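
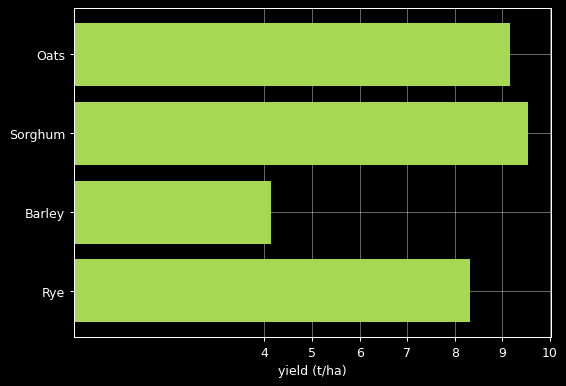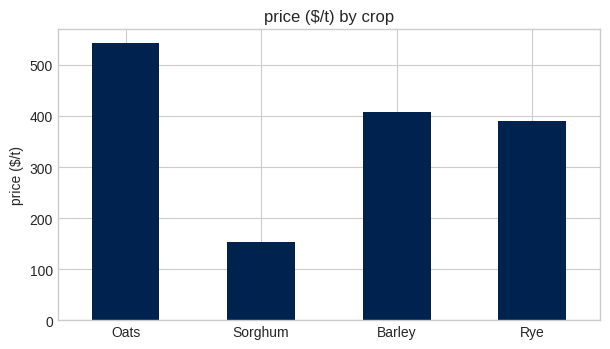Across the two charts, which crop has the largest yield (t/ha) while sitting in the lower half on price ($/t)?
Chart 2 median price ($/t) ≈ 400; below-median crops: Sorghum, Rye. Among those, Sorghum has the highest yield (t/ha) (≈ 10).

Sorghum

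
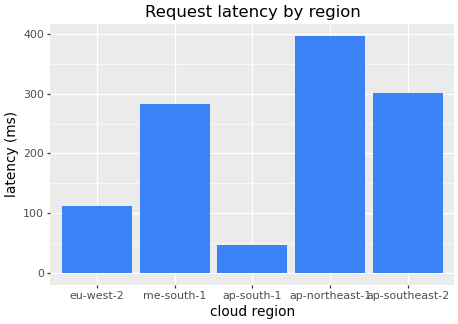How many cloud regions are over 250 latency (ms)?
3

Above 250: me-south-1, ap-northeast-1, ap-southeast-2.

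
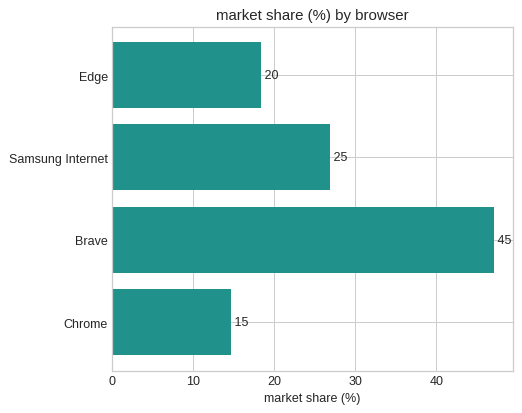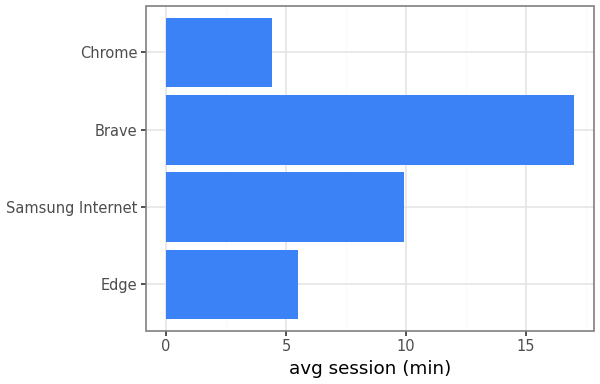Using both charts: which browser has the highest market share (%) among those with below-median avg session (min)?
Chart 2 median avg session (min) ≈ 8; below-median browsers: Edge, Chrome. Among those, Edge has the highest market share (%) (≈ 20).

Edge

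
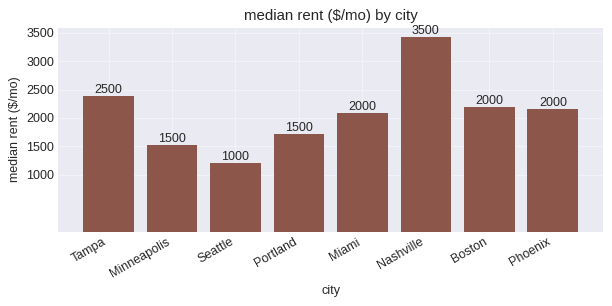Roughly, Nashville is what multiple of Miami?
Nashville ≈ 3500, Miami ≈ 2000; 3500/2000 ≈ 1.75.

≈ 1.75×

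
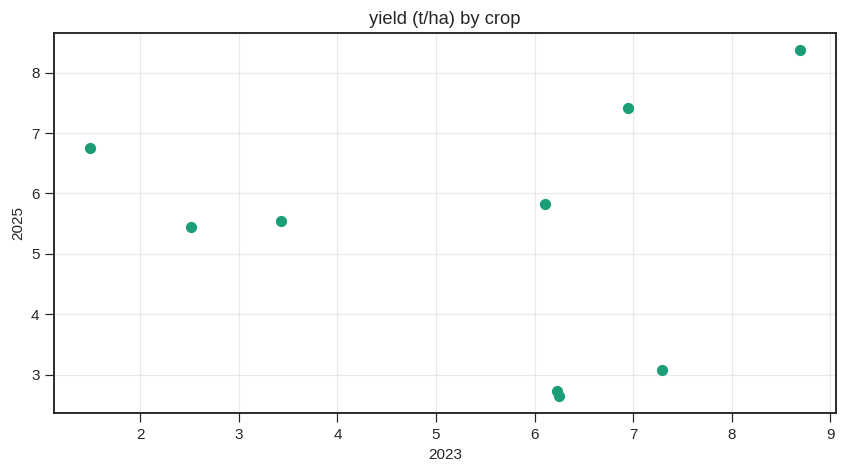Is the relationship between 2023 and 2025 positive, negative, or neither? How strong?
no clear correlation

Points are roughly uncorrelated; weak (|r| ≈ 0.0).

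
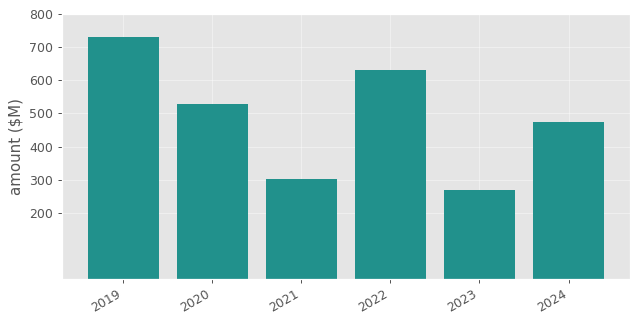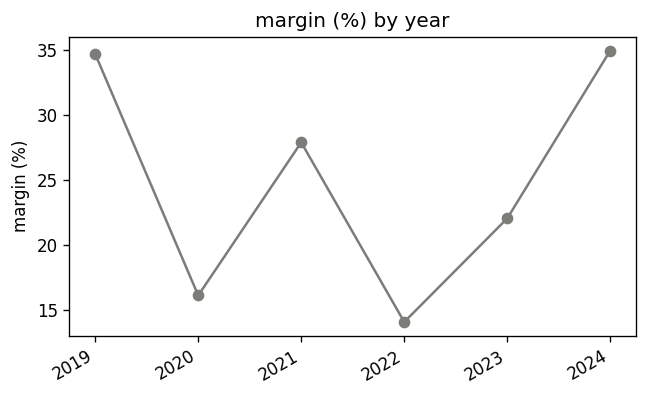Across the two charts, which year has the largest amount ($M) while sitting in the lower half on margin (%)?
2022

Chart 2 median margin (%) ≈ 25; below-median years: 2020, 2022, 2023. Among those, 2022 has the highest amount ($M) (≈ 600).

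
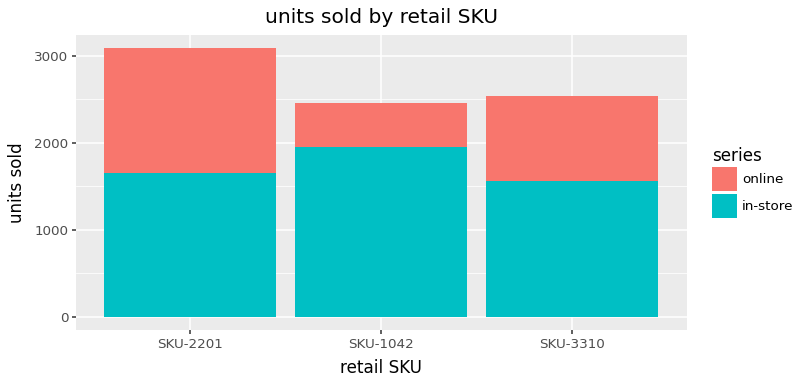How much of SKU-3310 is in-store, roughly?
≈ 1500

in-store top ≈ 1500, bottom ≈ 0; segment ≈ 1500.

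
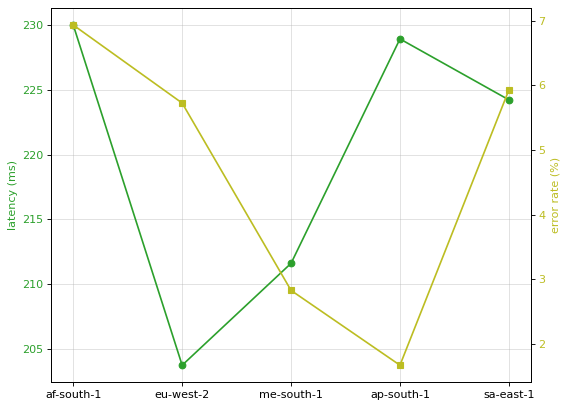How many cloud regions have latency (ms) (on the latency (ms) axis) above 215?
3

Above 215: af-south-1, ap-south-1, sa-east-1.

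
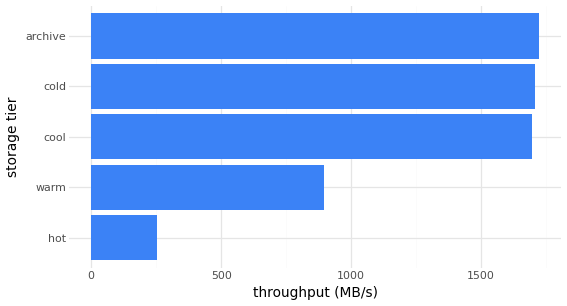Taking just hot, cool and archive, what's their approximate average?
(200 + 1600 + 1800) / 3 ≈ 1200.

≈ 1200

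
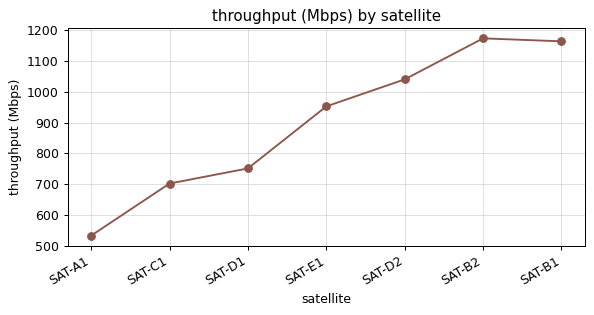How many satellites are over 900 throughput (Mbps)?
4

Above 900: SAT-E1, SAT-D2, SAT-B2, SAT-B1.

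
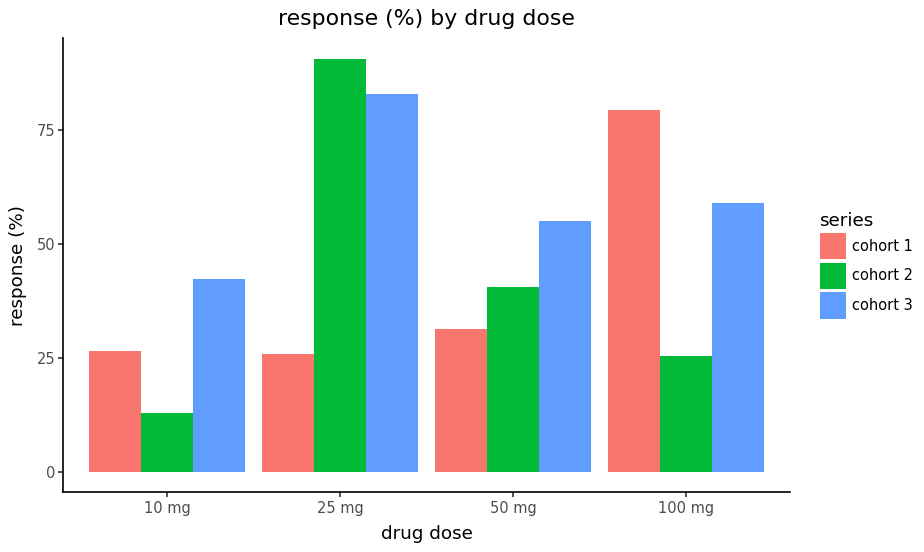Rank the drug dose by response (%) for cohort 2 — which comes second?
Top 3 for cohort 2: 25 mg ≈ 90, 50 mg ≈ 40, 100 mg ≈ 30.

50 mg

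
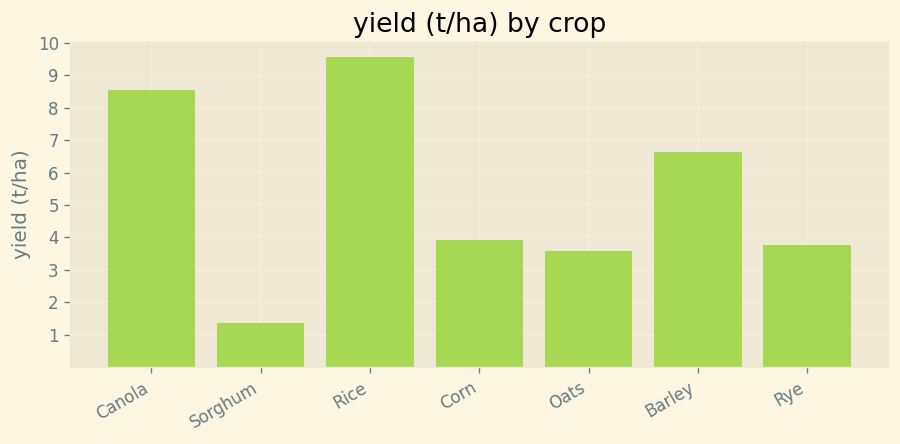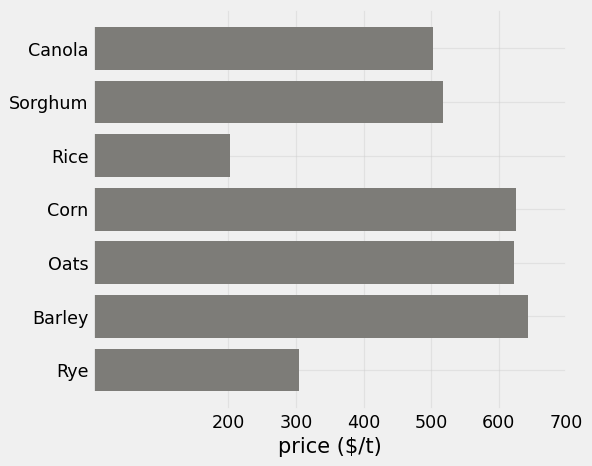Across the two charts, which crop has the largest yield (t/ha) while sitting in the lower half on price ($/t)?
Chart 2 median price ($/t) ≈ 500; below-median crops: Canola, Rice, Rye. Among those, Rice has the highest yield (t/ha) (≈ 10).

Rice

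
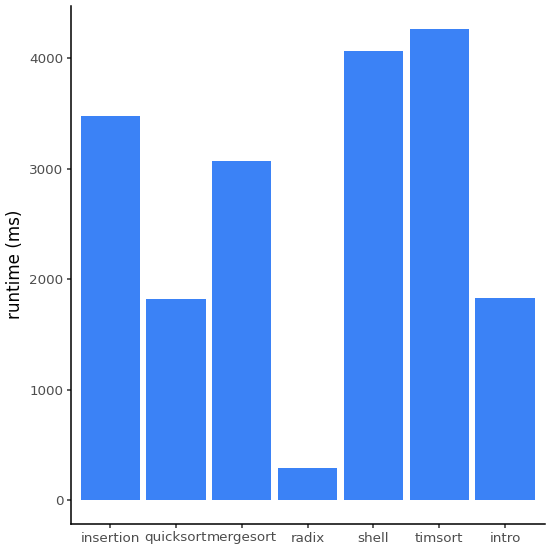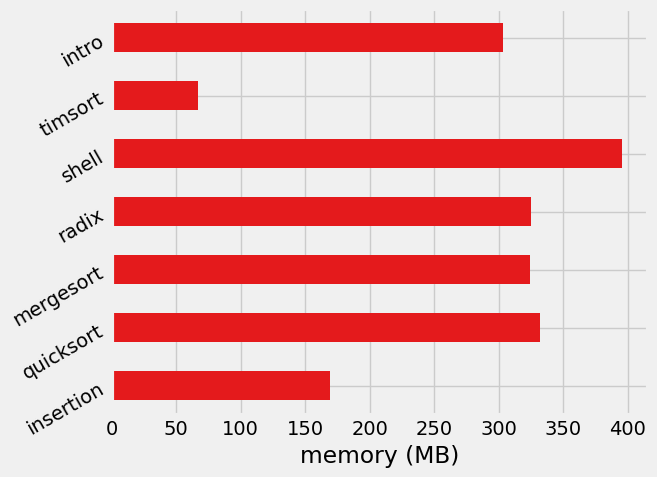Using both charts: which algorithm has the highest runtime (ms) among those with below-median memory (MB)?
timsort

Chart 2 median memory (MB) ≈ 300; below-median algorithms: insertion, timsort, intro. Among those, timsort has the highest runtime (ms) (≈ 4500).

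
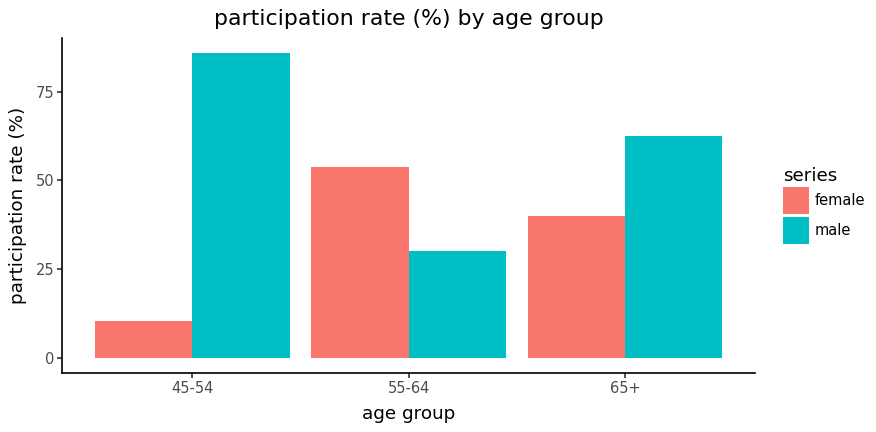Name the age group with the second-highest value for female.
Top 3 for female: 55-64 ≈ 50, 65+ ≈ 40, 45-54 ≈ 10.

65+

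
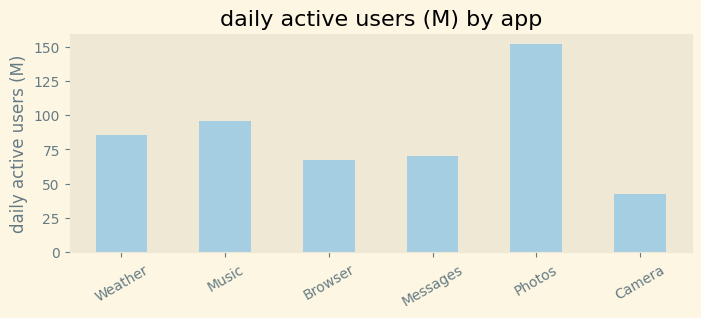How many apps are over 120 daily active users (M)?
1

Above 120: Photos.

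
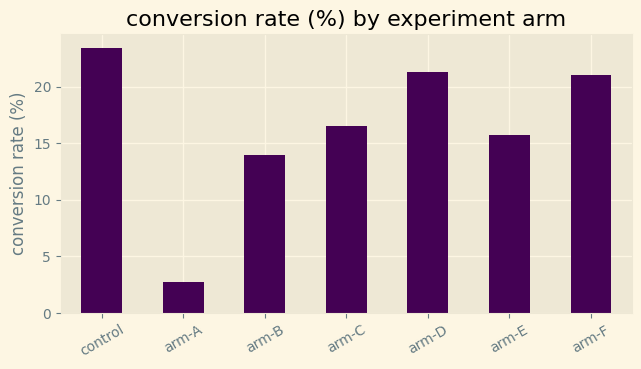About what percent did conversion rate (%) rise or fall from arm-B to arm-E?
≈ +14.3%

arm-B ≈ 14, arm-E ≈ 16; (16 − 14) / 14 ≈ +14.3%.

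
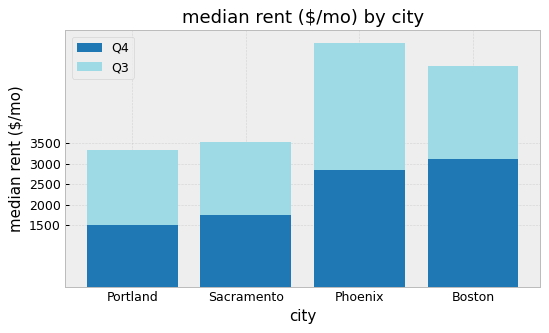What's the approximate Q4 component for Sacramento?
Q4 top ≈ 1500, bottom ≈ 0; segment ≈ 1500.

≈ 1500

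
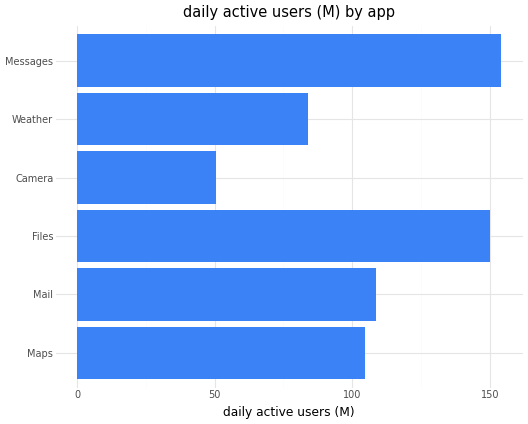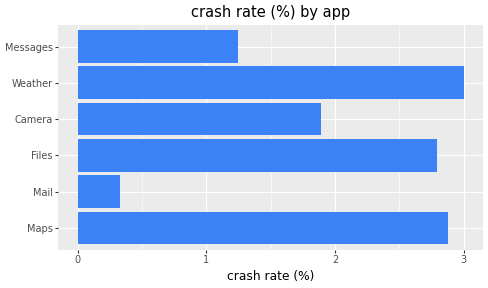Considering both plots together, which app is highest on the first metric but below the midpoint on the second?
Chart 2 median crash rate (%) ≈ 2.5; below-median apps: Mail, Camera, Messages. Among those, Messages has the highest daily active users (M) (≈ 160).

Messages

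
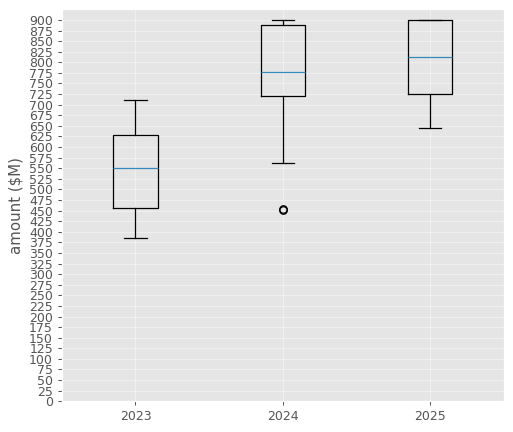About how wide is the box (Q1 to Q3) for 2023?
≈ 175

Q3 ≈ 625, Q1 ≈ 450; IQR ≈ 175.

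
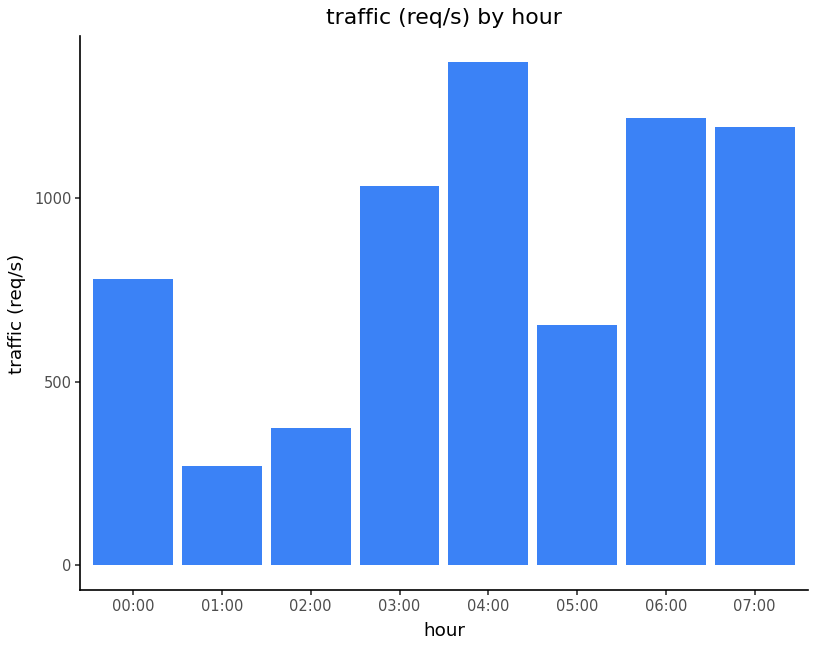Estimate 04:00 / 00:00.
≈ 1.75×

04:00 ≈ 1400, 00:00 ≈ 800; 1400/800 ≈ 1.75.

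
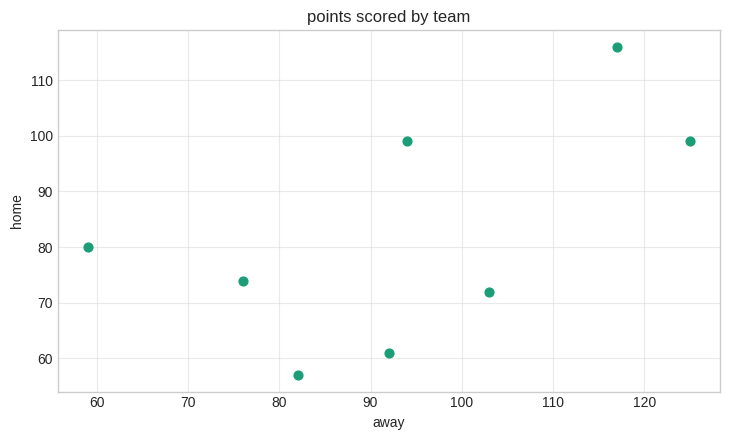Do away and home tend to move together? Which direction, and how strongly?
Points are positively correlated; moderate (|r| ≈ 0.6).

positive, moderate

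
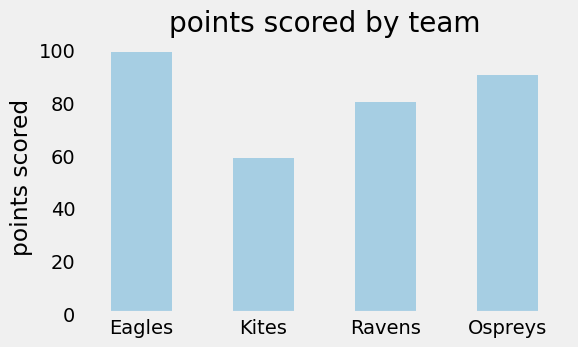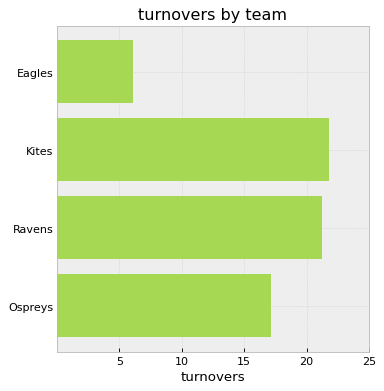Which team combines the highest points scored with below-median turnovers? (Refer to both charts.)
Eagles

Chart 2 median turnovers ≈ 20; below-median teams: Eagles, Ospreys. Among those, Eagles has the highest points scored (≈ 100).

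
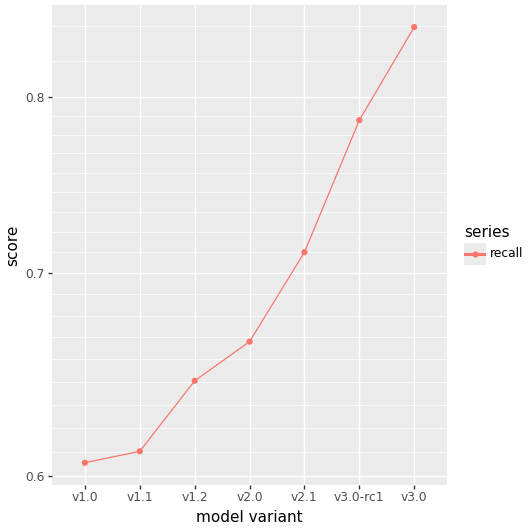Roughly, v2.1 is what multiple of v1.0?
v2.1 ≈ 0.72, v1.0 ≈ 0.60; 0.72/0.60 ≈ 1.2.

≈ 1.2×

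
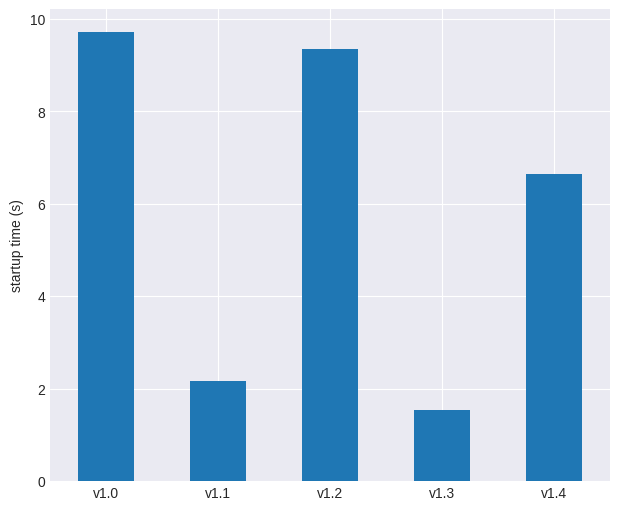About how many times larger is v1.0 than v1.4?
≈ 1.43×

v1.0 ≈ 10, v1.4 ≈ 7; 10/7 ≈ 1.43.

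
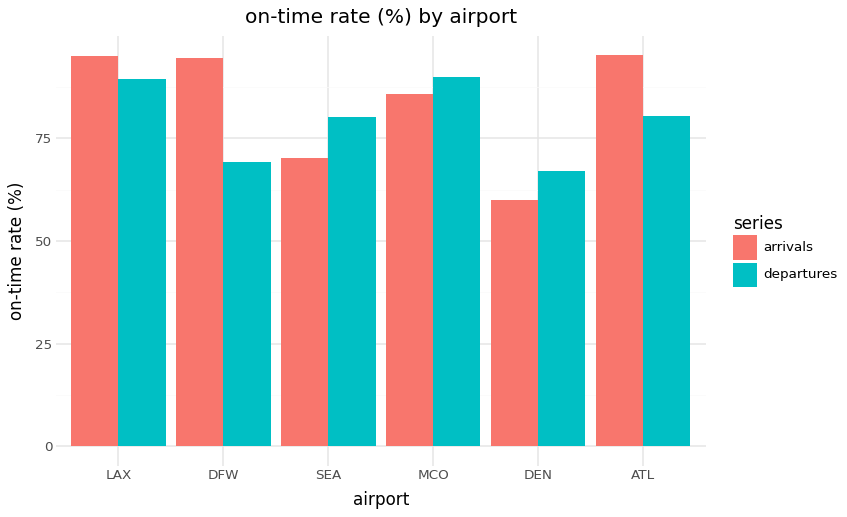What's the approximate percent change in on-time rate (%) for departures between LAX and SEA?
≈ -11.1%

LAX ≈ 90, SEA ≈ 80; (80 − 90) / 90 ≈ -11.1%.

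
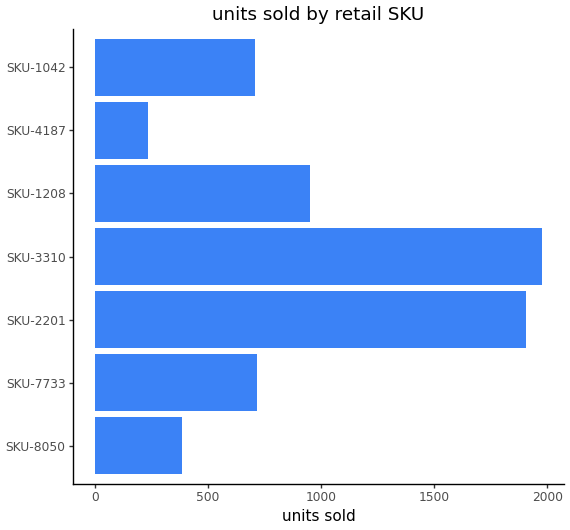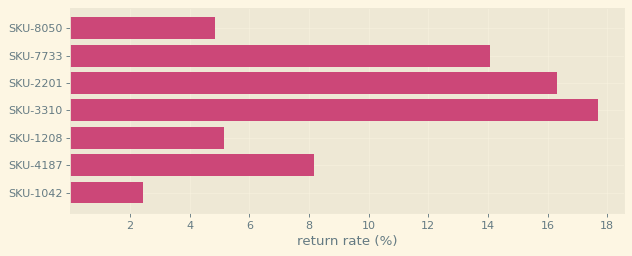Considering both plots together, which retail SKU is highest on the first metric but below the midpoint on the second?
SKU-1208

Chart 2 median return rate (%) ≈ 8; below-median retail SKUs: SKU-8050, SKU-1208, SKU-1042. Among those, SKU-1208 has the highest units sold (≈ 1000).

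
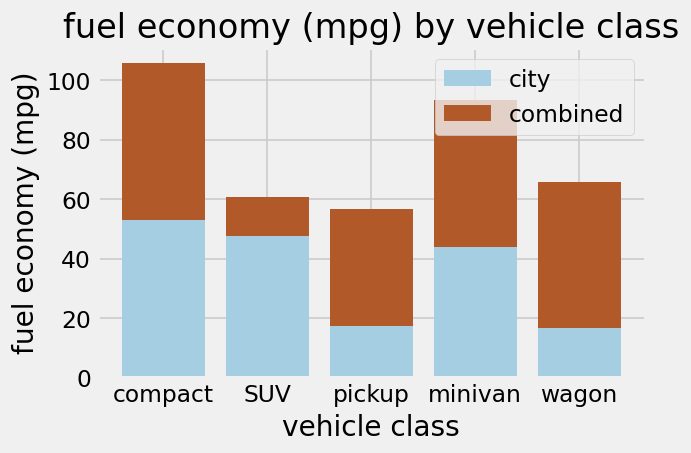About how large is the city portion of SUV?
≈ 50

city top ≈ 50, bottom ≈ 0; segment ≈ 50.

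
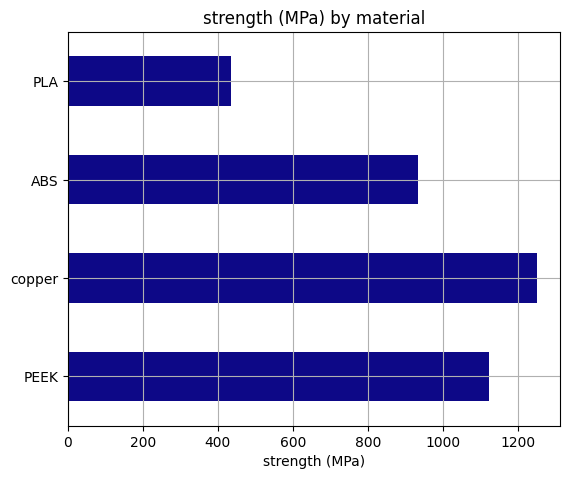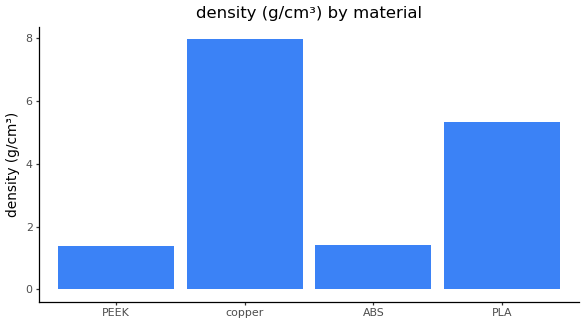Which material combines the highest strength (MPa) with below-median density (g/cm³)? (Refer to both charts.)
Chart 2 median density (g/cm³) ≈ 3; below-median materials: PEEK, ABS. Among those, PEEK has the highest strength (MPa) (≈ 1200).

PEEK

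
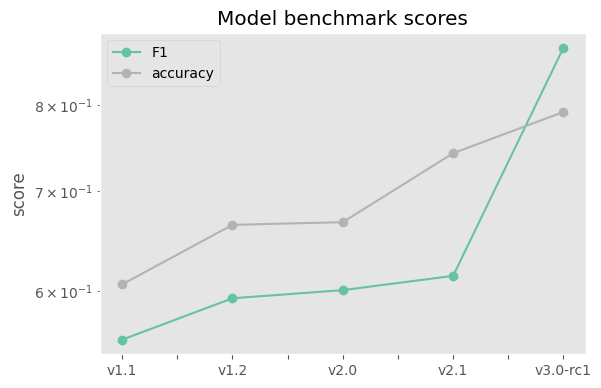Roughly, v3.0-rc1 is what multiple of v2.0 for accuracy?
v3.0-rc1 ≈ 0.80, v2.0 ≈ 0.65; 0.80/0.65 ≈ 1.23.

≈ 1.23×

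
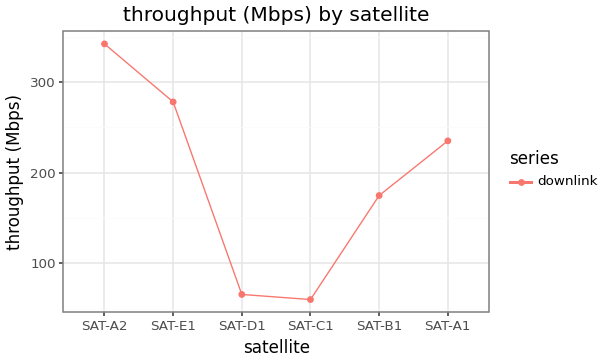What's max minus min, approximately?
≈ 300

Max SAT-A2 ≈ 350, min SAT-C1 ≈ 50; range ≈ 300.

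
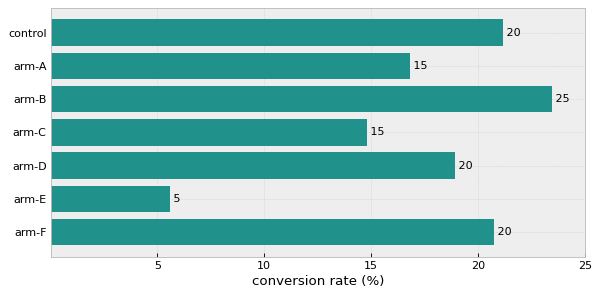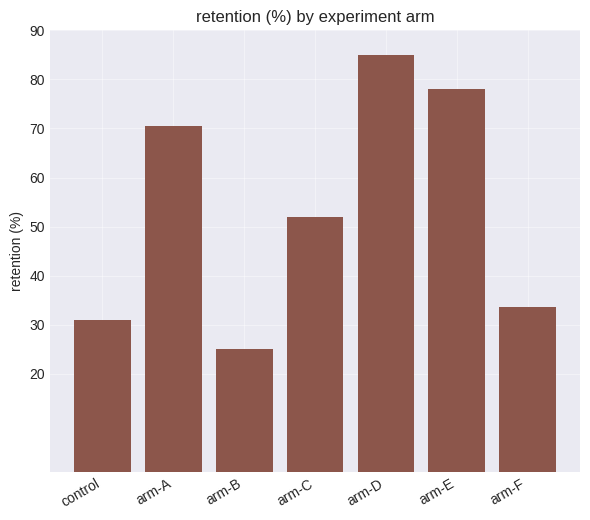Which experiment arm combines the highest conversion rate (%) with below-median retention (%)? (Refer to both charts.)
Chart 2 median retention (%) ≈ 50; below-median experiment arms: control, arm-B, arm-F. Among those, arm-B has the highest conversion rate (%) (≈ 25).

arm-B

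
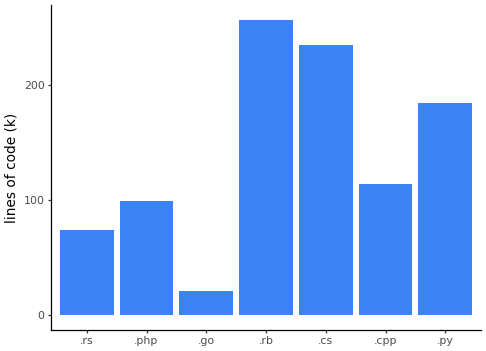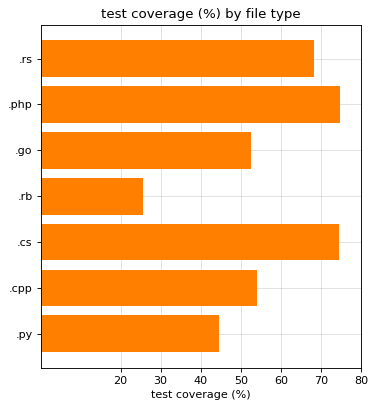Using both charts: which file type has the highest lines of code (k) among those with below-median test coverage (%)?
.rb

Chart 2 median test coverage (%) ≈ 50; below-median file types: .go, .rb, .py. Among those, .rb has the highest lines of code (k) (≈ 250).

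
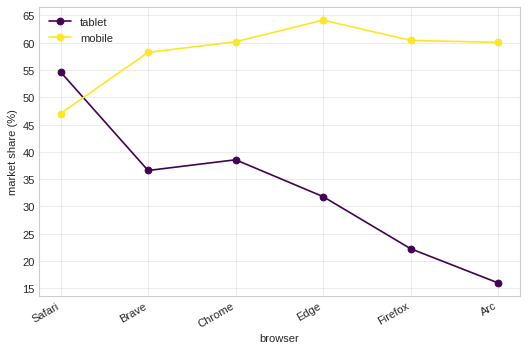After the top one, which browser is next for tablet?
Top 3 for tablet: Safari ≈ 55, Chrome ≈ 40, Brave ≈ 35.

Chrome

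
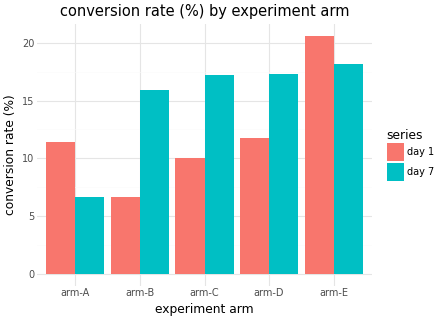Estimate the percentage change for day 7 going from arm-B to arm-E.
arm-B ≈ 16, arm-E ≈ 18; (18 − 16) / 16 ≈ +12.5%.

≈ +12.5%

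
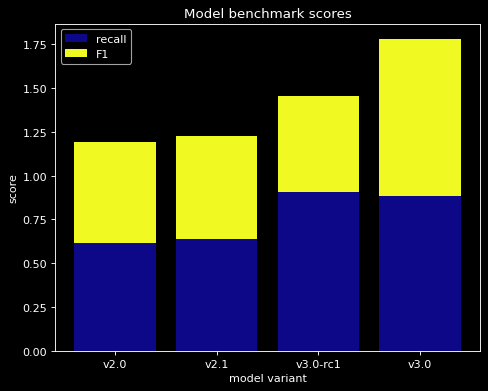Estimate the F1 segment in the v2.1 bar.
≈ 0.6

F1 top ≈ 1.2, bottom ≈ 0.6; segment ≈ 0.6.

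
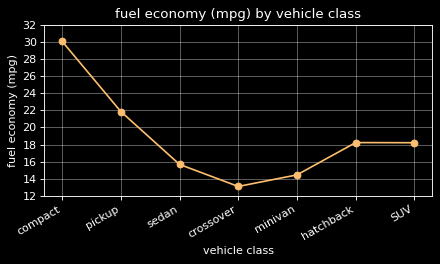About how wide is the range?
Max compact ≈ 30, min crossover ≈ 14; range ≈ 16.

≈ 16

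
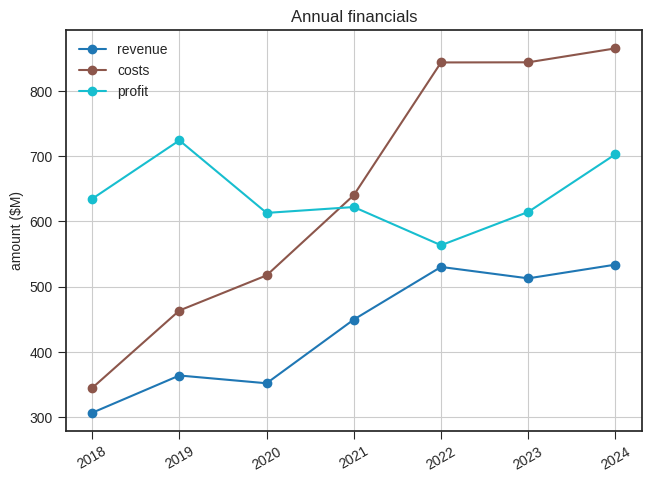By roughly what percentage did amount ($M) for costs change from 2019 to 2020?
≈ +11.1%

2019 ≈ 450, 2020 ≈ 500; (500 − 450) / 450 ≈ +11.1%.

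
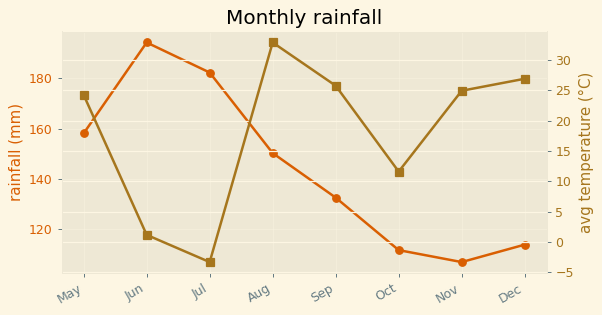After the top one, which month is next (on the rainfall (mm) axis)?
Top 3 (on the rainfall (mm) axis): Jun ≈ 190, Jul ≈ 180, May ≈ 160.

Jul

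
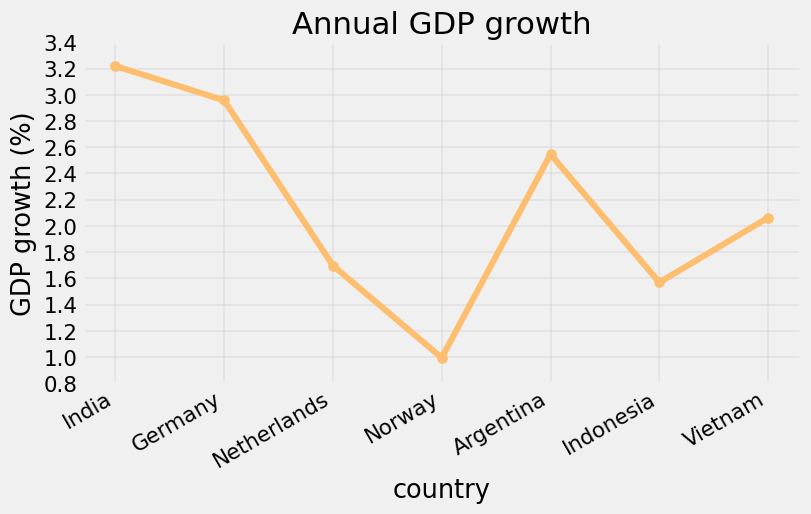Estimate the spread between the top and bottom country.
Max India ≈ 3.2, min Norway ≈ 1.0; range ≈ 2.2.

≈ 2.2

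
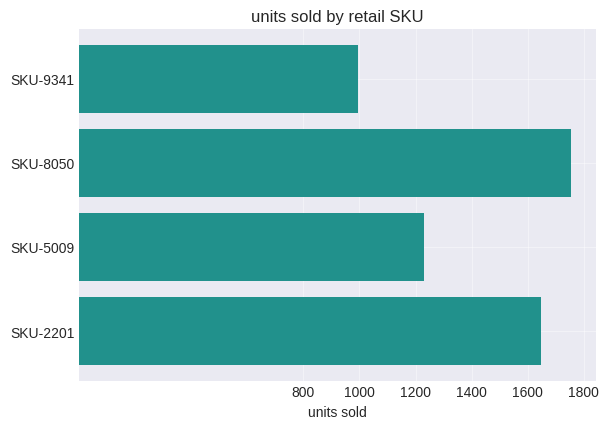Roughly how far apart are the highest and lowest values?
≈ 800

Max SKU-8050 ≈ 1800, min SKU-9341 ≈ 1000; range ≈ 800.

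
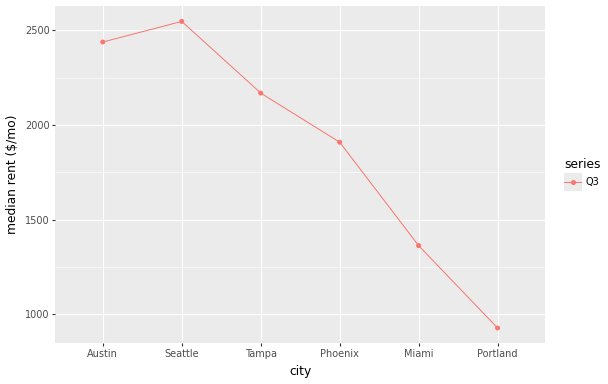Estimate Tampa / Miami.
≈ 1.57×

Tampa ≈ 2200, Miami ≈ 1400; 2200/1400 ≈ 1.57.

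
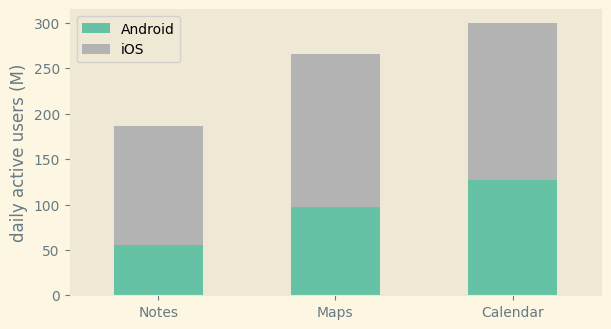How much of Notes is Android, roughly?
≈ 50

Android top ≈ 50, bottom ≈ 0; segment ≈ 50.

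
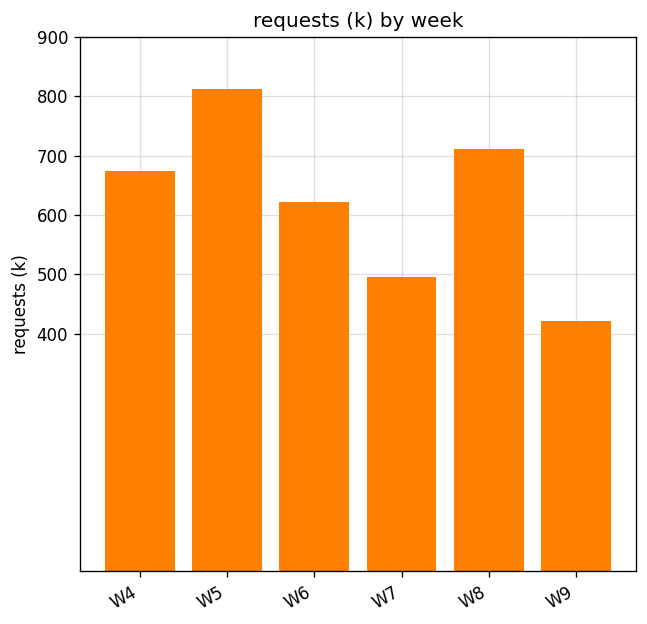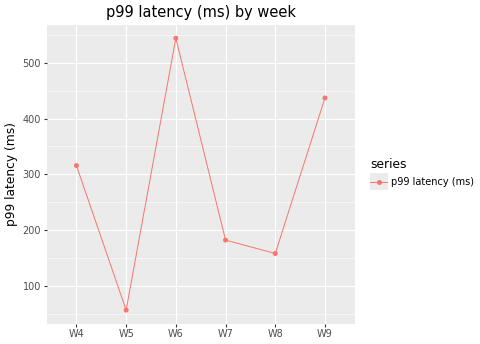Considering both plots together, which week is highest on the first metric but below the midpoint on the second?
Chart 2 median p99 latency (ms) ≈ 250; below-median weeks: W5, W7, W8. Among those, W5 has the highest requests (k) (≈ 800).

W5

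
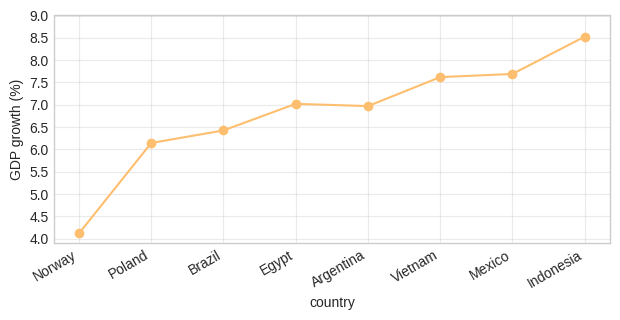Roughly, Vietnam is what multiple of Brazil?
Vietnam ≈ 7.5, Brazil ≈ 6.5; 7.5/6.5 ≈ 1.15.

≈ 1.15×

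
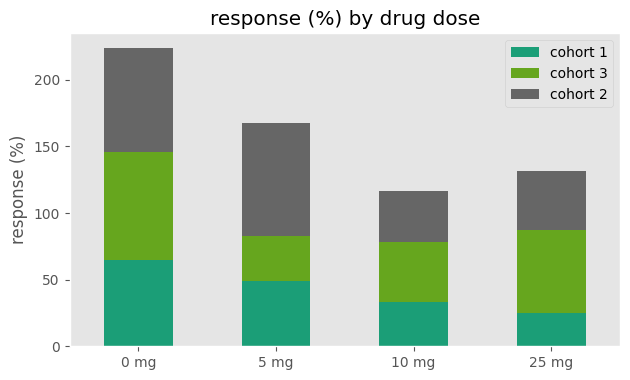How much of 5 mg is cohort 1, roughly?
≈ 40

cohort 1 top ≈ 40, bottom ≈ 0; segment ≈ 40.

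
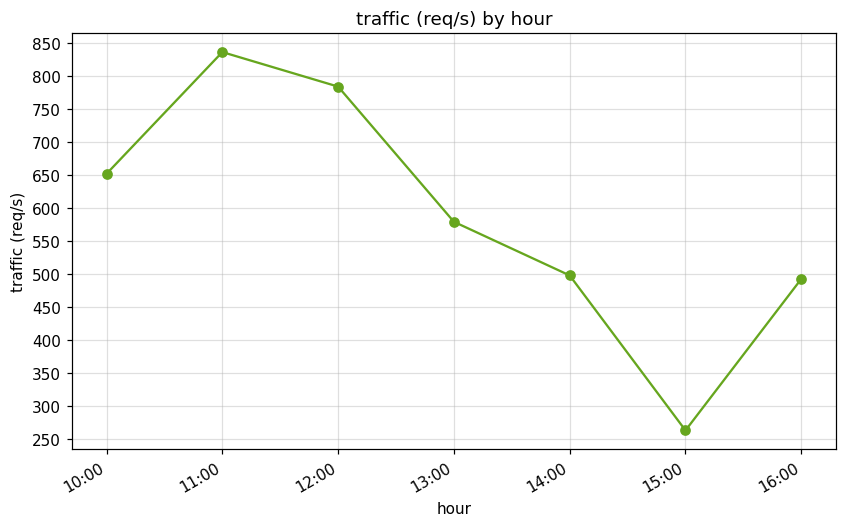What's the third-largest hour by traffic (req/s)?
10:00

Top 4: 11:00 ≈ 850, 12:00 ≈ 800, 10:00 ≈ 650, 13:00 ≈ 600.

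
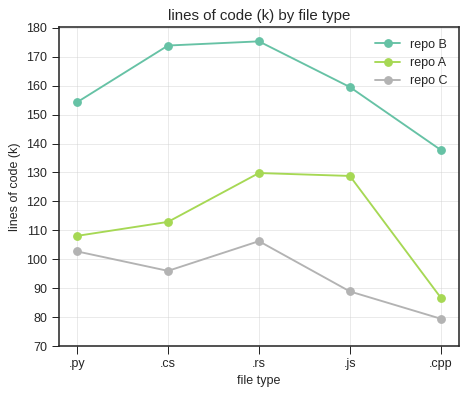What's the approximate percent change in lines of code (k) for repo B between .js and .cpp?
≈ -12.5%

.js ≈ 160, .cpp ≈ 140; (140 − 160) / 160 ≈ -12.5%.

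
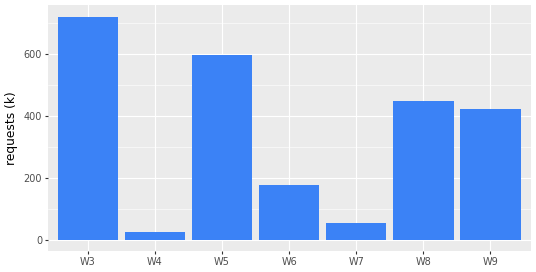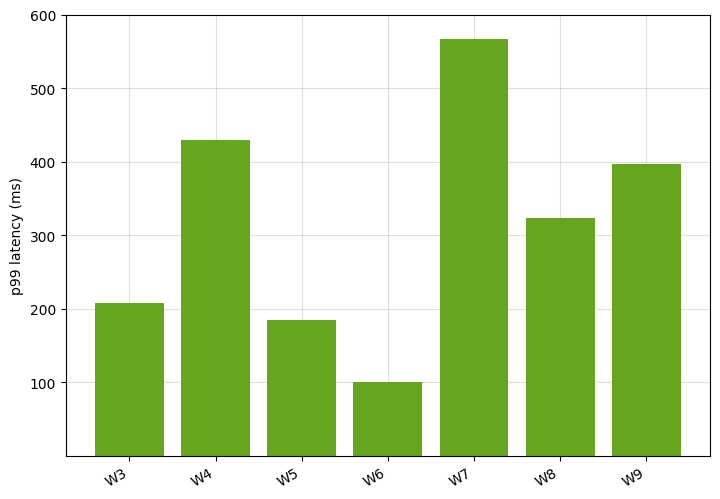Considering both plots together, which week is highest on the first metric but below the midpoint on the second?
W3

Chart 2 median p99 latency (ms) ≈ 300; below-median weeks: W3, W5, W6. Among those, W3 has the highest requests (k) (≈ 700).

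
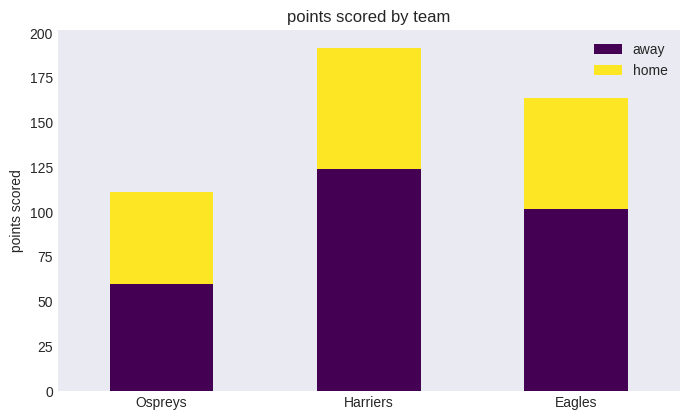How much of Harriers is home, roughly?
≈ 80

home top ≈ 200, bottom ≈ 120; segment ≈ 80.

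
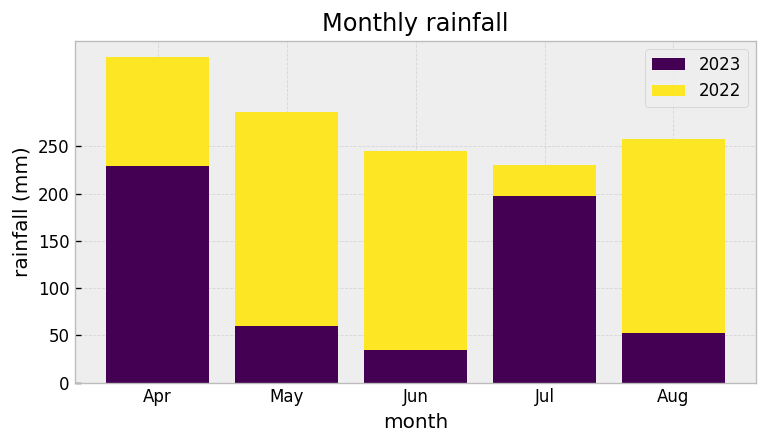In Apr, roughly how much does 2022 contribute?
≈ 100

2022 top ≈ 350, bottom ≈ 250; segment ≈ 100.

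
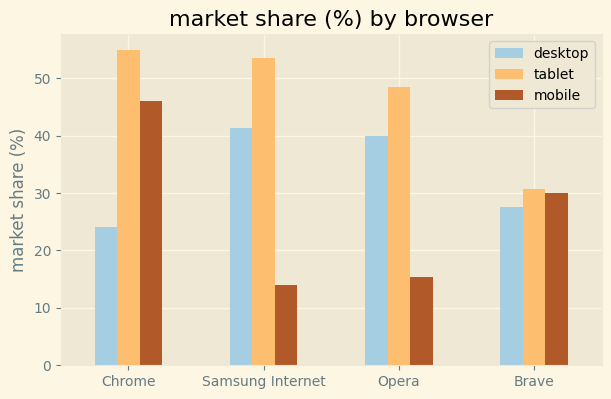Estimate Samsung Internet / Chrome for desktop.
≈ 1.6×

Samsung Internet ≈ 40, Chrome ≈ 25; 40/25 ≈ 1.6.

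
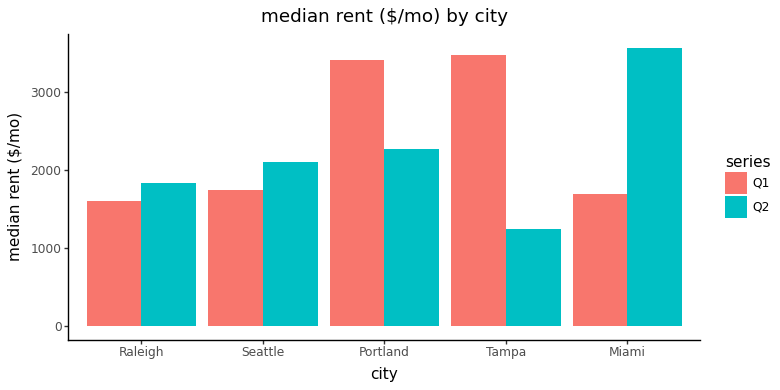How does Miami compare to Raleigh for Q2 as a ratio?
Miami ≈ 3500, Raleigh ≈ 2000; 3500/2000 ≈ 1.75.

≈ 1.75×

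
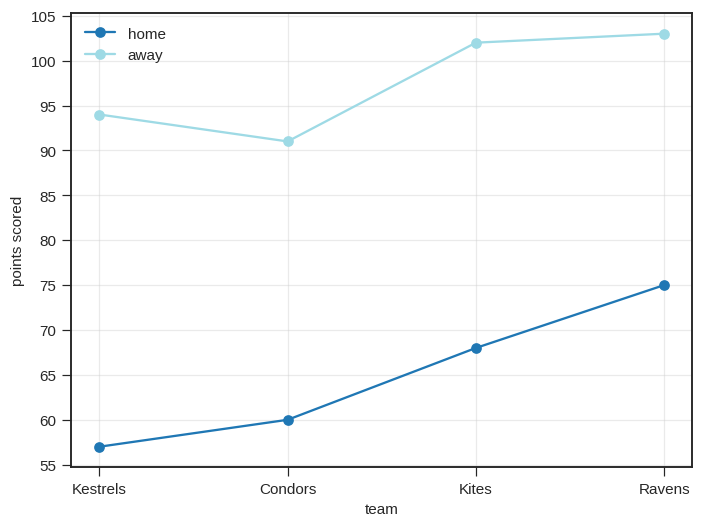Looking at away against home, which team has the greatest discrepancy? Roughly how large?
Kestrels: away ≈ 95, home ≈ 55 → gap ≈ 40. Next-largest (Kites) is only ≈ 30.

Kestrels, ≈ 40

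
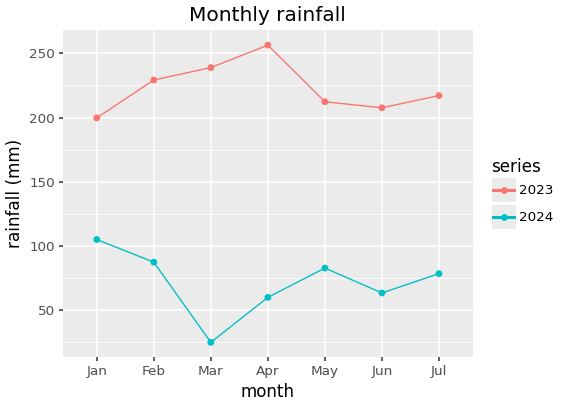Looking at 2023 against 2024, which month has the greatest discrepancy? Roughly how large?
Mar, ≈ 220 mm

Mar: 2023 ≈ 240, 2024 ≈ 20 → gap ≈ 220. Next-largest (Apr) is only ≈ 200.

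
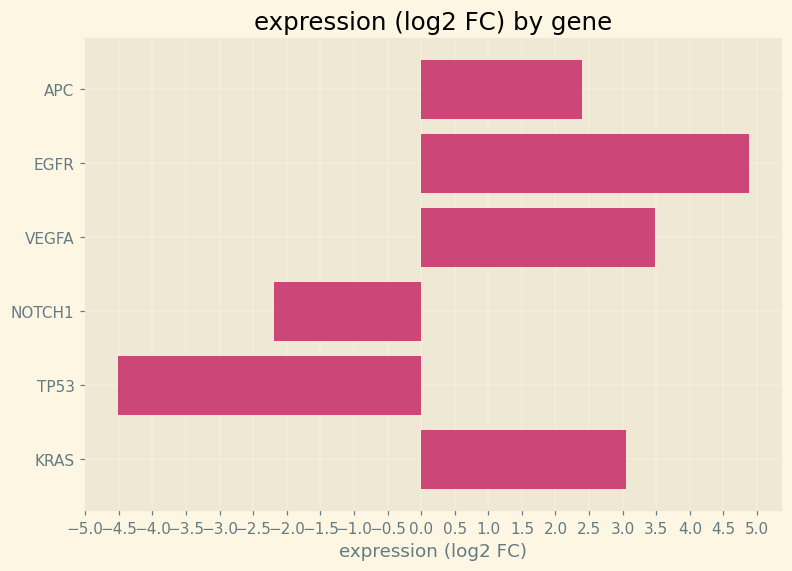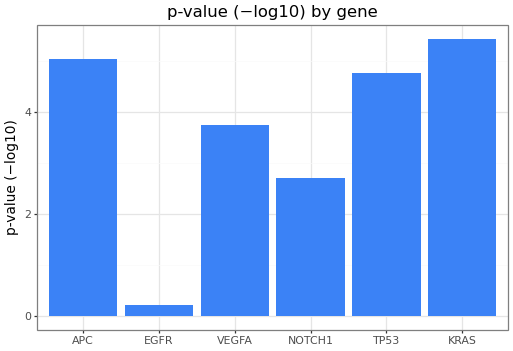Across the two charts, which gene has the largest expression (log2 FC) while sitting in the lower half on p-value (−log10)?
Chart 2 median p-value (−log10) ≈ 4; below-median genes: EGFR, VEGFA, NOTCH1. Among those, EGFR has the highest expression (log2 FC) (≈ 5).

EGFR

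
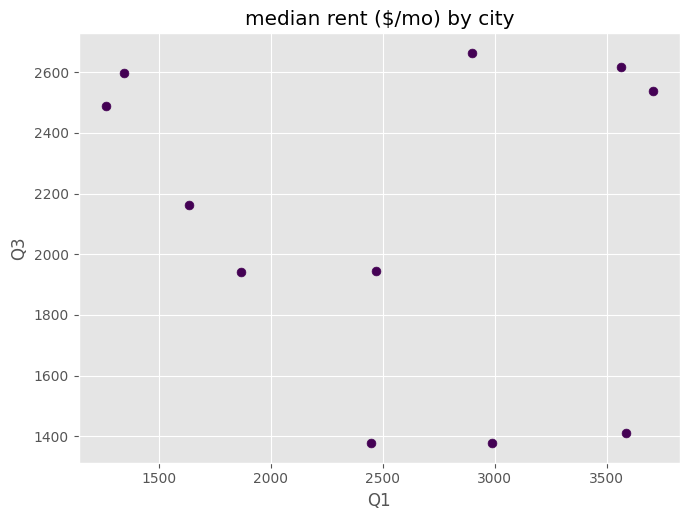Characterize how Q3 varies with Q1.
no clear correlation

Points are roughly uncorrelated; weak (|r| ≈ 0.2).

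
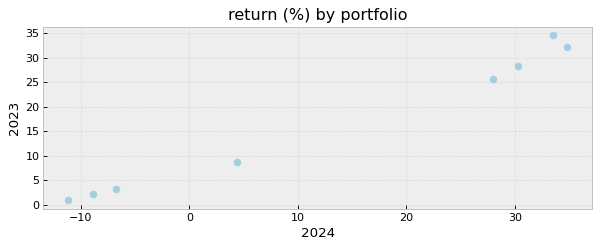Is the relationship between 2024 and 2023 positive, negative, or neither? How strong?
positive, strong

Points are positively correlated; strong (|r| ≈ 1.0).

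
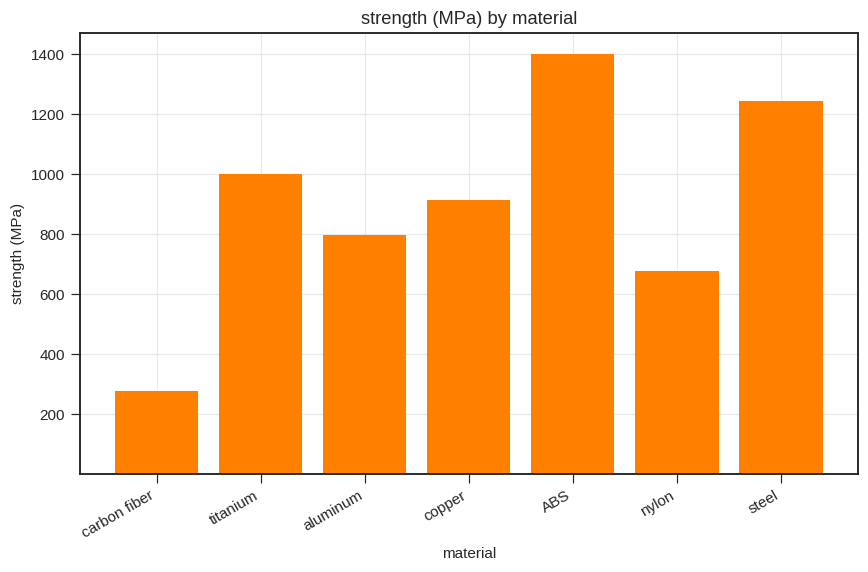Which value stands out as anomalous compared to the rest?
carbon fiber

carbon fiber ≈ 200; the rest sit between ≈ 600 and ≈ 1400.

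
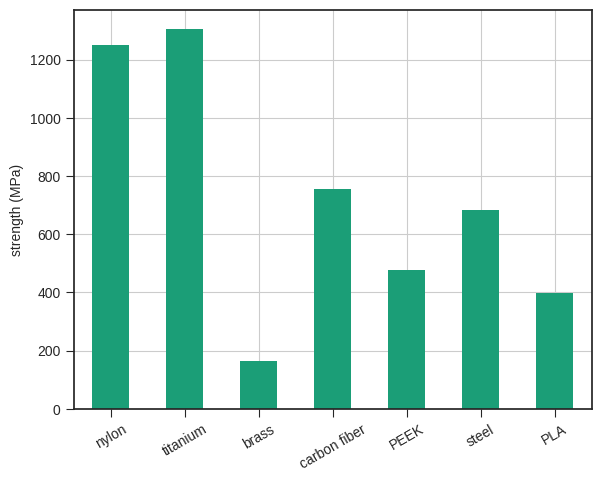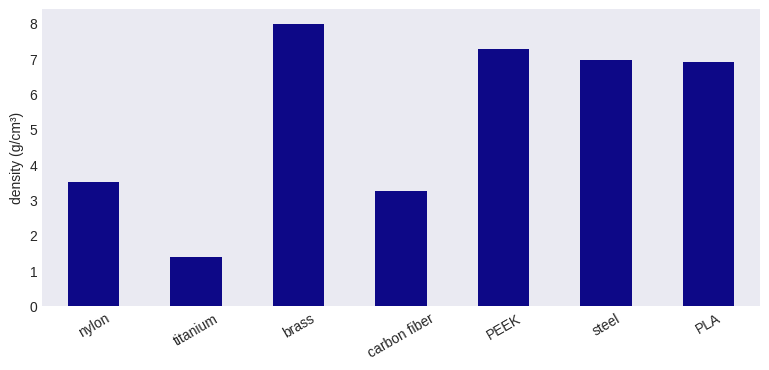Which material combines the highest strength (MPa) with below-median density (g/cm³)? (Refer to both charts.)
Chart 2 median density (g/cm³) ≈ 7; below-median materials: nylon, titanium, carbon fiber. Among those, titanium has the highest strength (MPa) (≈ 1400).

titanium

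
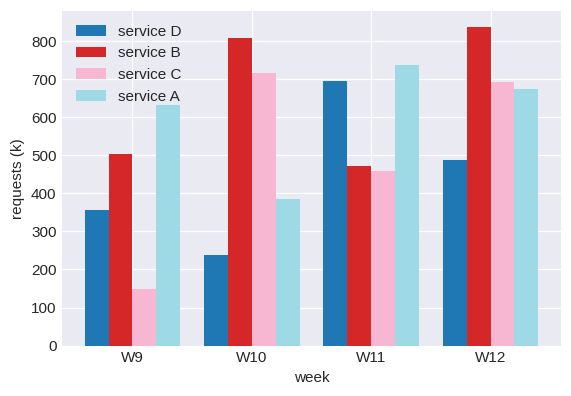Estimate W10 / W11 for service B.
≈ 1.6×

W10 ≈ 800, W11 ≈ 500; 800/500 ≈ 1.6.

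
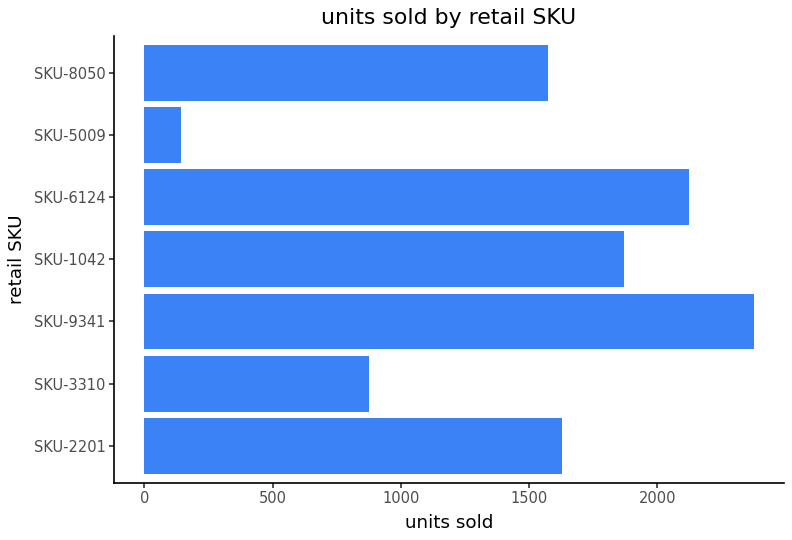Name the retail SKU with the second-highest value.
SKU-6124

Top 3: SKU-9341 ≈ 2400, SKU-6124 ≈ 2200, SKU-1042 ≈ 1800.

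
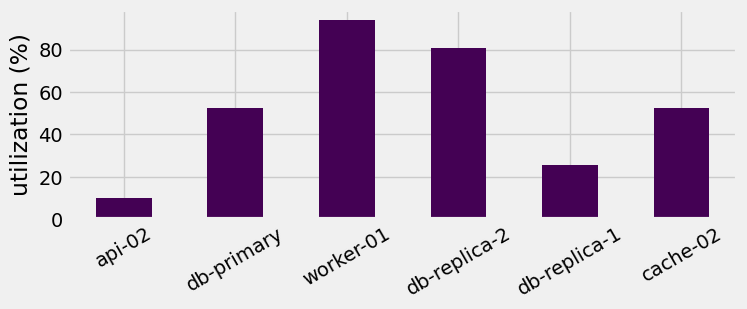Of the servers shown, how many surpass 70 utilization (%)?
Above 70: worker-01, db-replica-2.

2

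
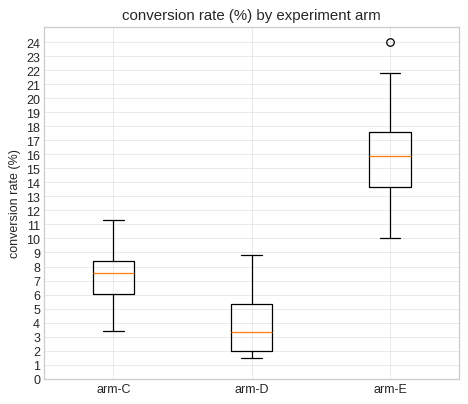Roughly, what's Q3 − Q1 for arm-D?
≈ 3

Q3 ≈ 5, Q1 ≈ 2; IQR ≈ 3.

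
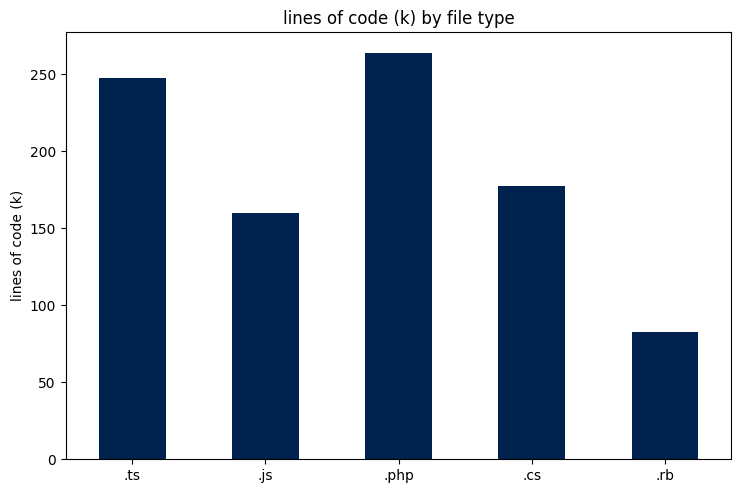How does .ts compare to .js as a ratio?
≈ 1.67×

.ts ≈ 250, .js ≈ 150; 250/150 ≈ 1.67.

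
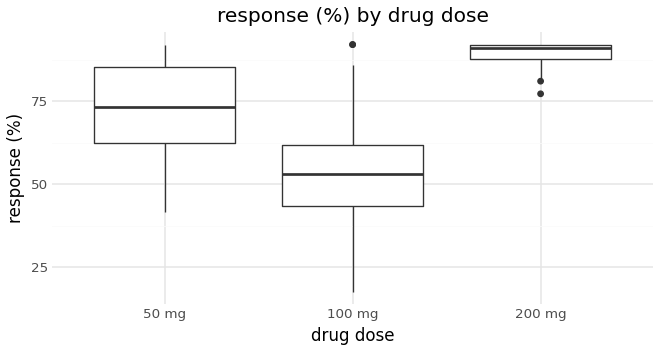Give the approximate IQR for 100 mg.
≈ 15

Q3 ≈ 60, Q1 ≈ 45; IQR ≈ 15.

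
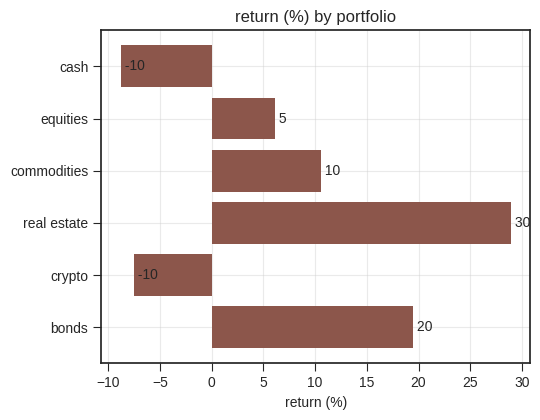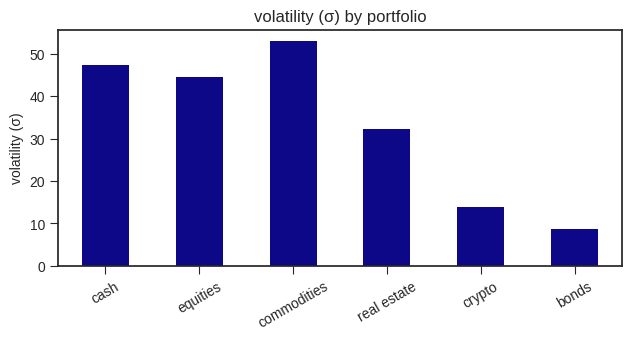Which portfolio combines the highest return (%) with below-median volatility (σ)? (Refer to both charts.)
real estate

Chart 2 median volatility (σ) ≈ 40; below-median portfolios: real estate, crypto, bonds. Among those, real estate has the highest return (%) (≈ 30).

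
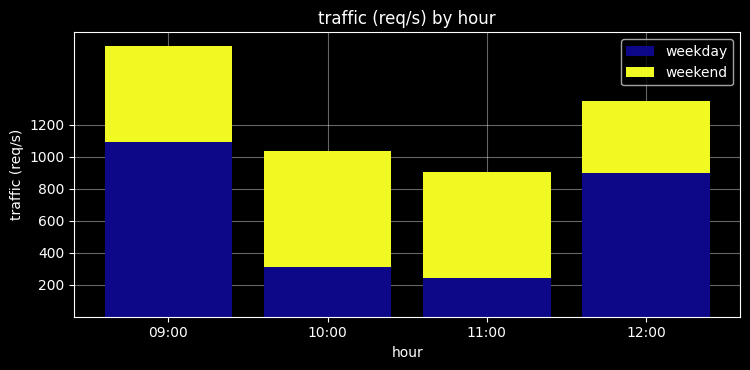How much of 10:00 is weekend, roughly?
≈ 600

weekend top ≈ 1000, bottom ≈ 400; segment ≈ 600.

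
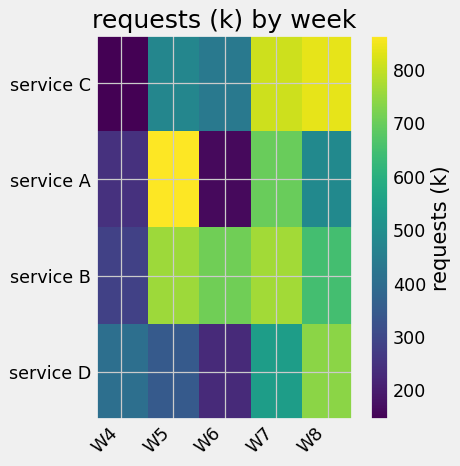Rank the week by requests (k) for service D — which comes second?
Top 3 for service D: W8 ≈ 700, W7 ≈ 500, W4 ≈ 400.

W7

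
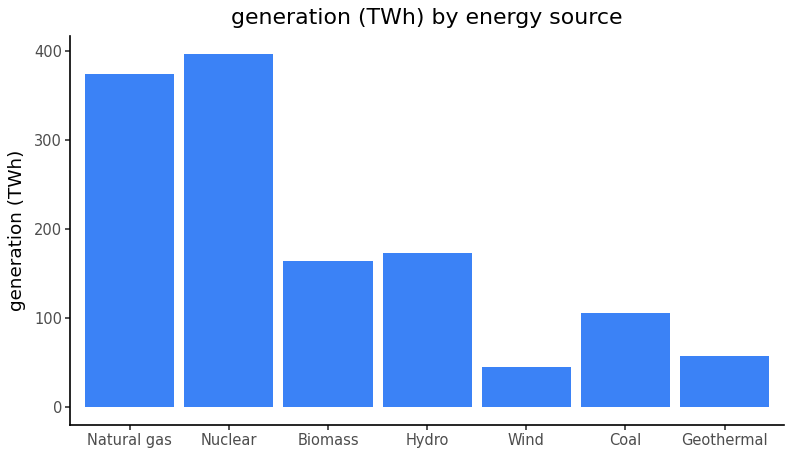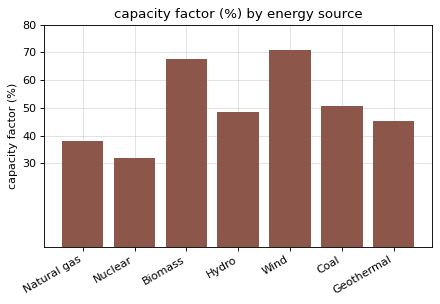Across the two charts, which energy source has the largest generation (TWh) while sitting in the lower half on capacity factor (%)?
Chart 2 median capacity factor (%) ≈ 50; below-median energy sources: Natural gas, Nuclear, Geothermal. Among those, Nuclear has the highest generation (TWh) (≈ 400).

Nuclear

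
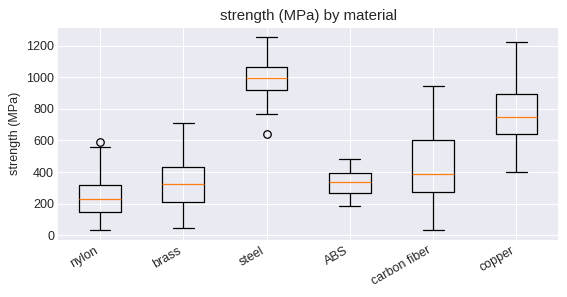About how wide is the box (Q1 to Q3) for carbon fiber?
Q3 ≈ 600, Q1 ≈ 300; IQR ≈ 300.

≈ 300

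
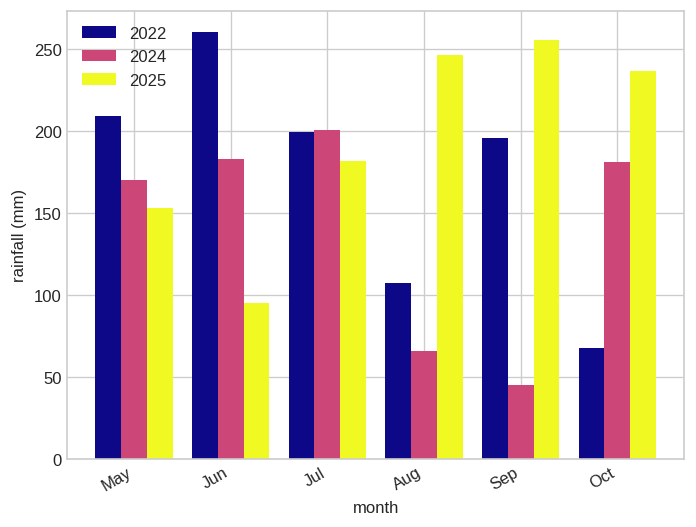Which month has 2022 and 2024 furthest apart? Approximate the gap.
Sep, ≈ 150 mm

Sep: 2022 ≈ 200, 2024 ≈ 50 → gap ≈ 150. Next-largest (Oct) is only ≈ 100.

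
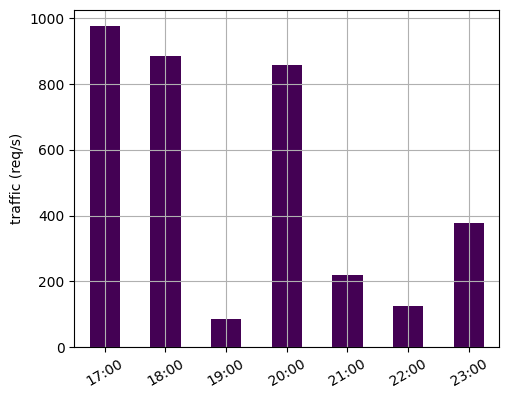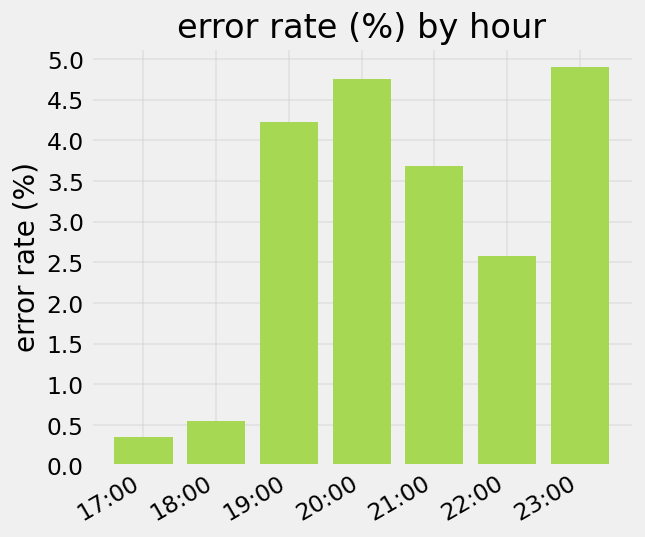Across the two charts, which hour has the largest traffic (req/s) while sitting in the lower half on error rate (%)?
17:00

Chart 2 median error rate (%) ≈ 3.5; below-median hours: 17:00, 18:00, 22:00. Among those, 17:00 has the highest traffic (req/s) (≈ 1000).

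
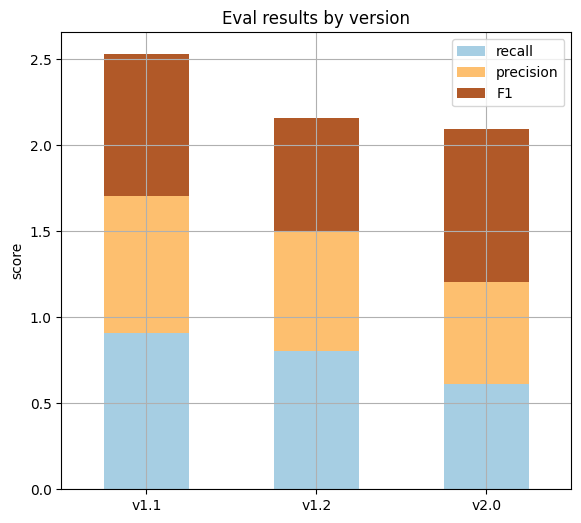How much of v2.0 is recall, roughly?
≈ 0.5

recall top ≈ 0.5, bottom ≈ 0.0; segment ≈ 0.5.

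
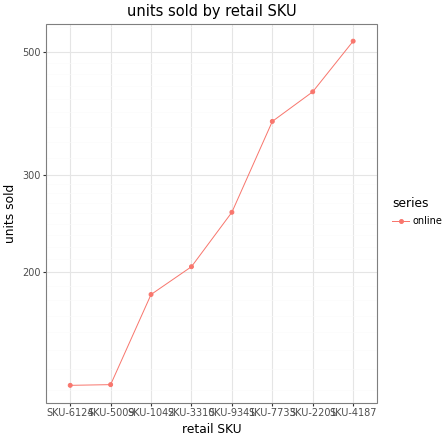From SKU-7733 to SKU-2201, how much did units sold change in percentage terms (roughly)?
SKU-7733 ≈ 350, SKU-2201 ≈ 400; (400 − 350) / 350 ≈ +14.3%.

≈ +14.3%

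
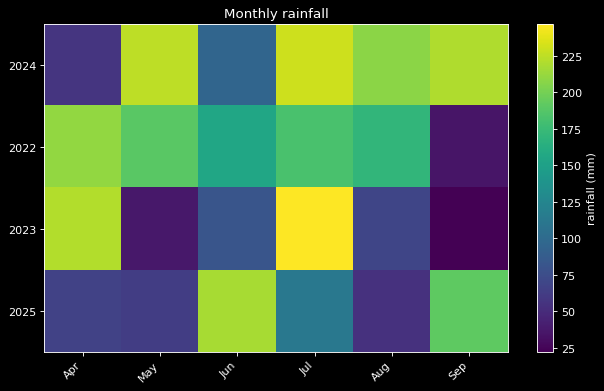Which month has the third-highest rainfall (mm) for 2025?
Top 4 for 2025: Jun ≈ 220, Sep ≈ 200, Jul ≈ 120, Apr ≈ 60.

Jul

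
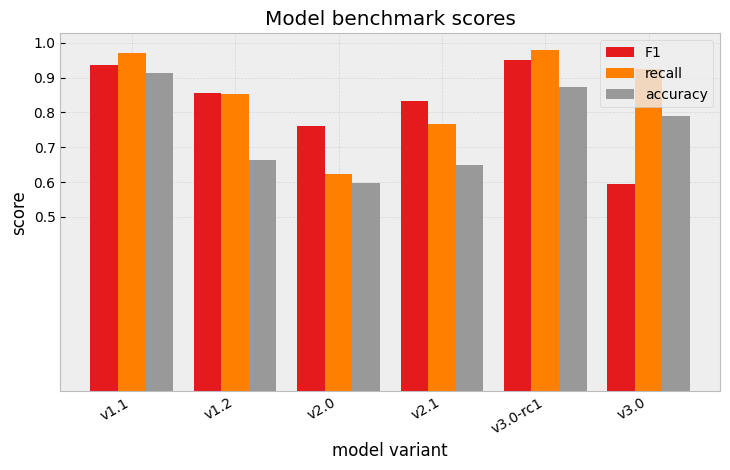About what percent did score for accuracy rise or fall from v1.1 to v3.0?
v1.1 ≈ 0.9, v3.0 ≈ 0.8; (0.8 − 0.9) / 0.9 ≈ -11.1%.

≈ -11.1%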